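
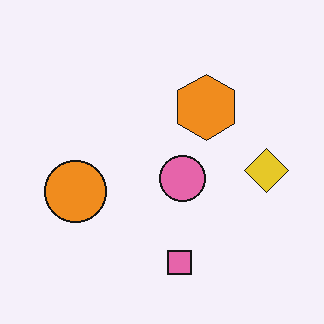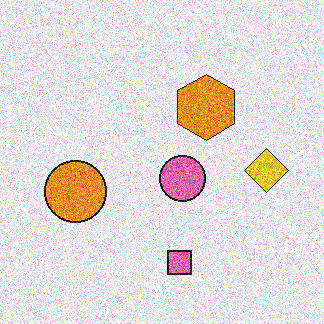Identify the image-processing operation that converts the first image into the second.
Degraded with strong gaussian noise.

Random speckle covers the whole image, including the flat background.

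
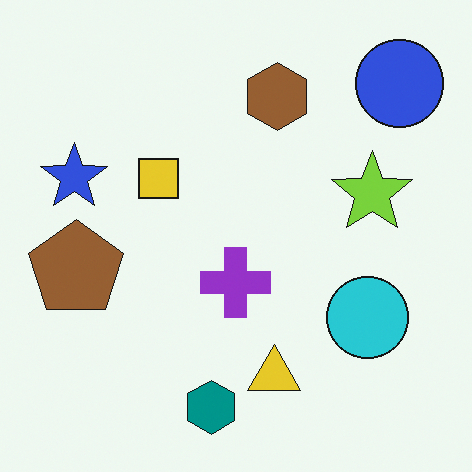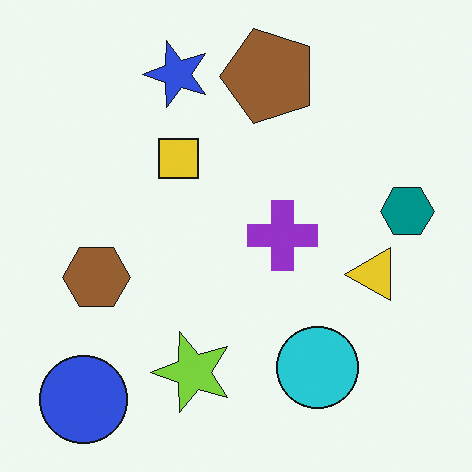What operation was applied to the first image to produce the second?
It was transposed (reflected across the top-left ↔ bottom-right diagonal).

Shapes have swapped their row and column positions — what was in the top-right is now in the bottom-left — a diagonal reflection.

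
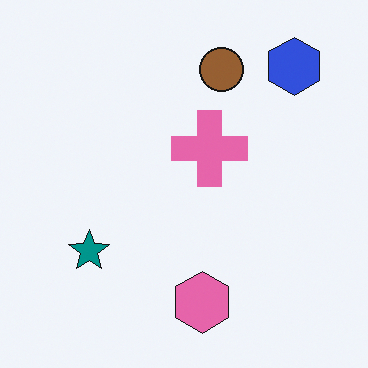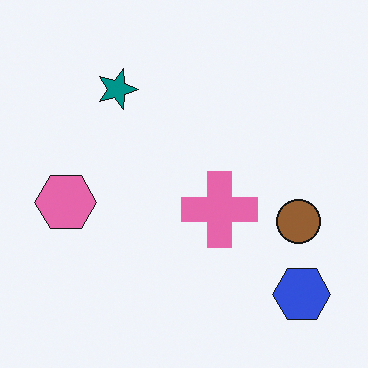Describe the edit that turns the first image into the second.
The image was rotated 90° clockwise.

The blue hexagon sits in the top-right of the first image and the bottom-right of the second — consistent with a whole-image 90° clockwise rotation.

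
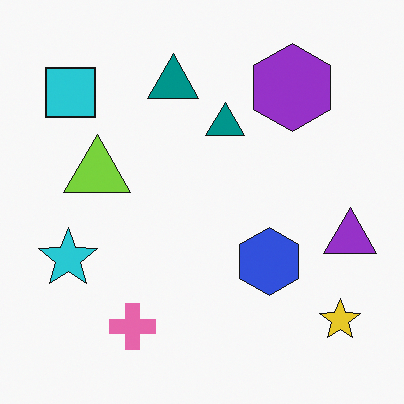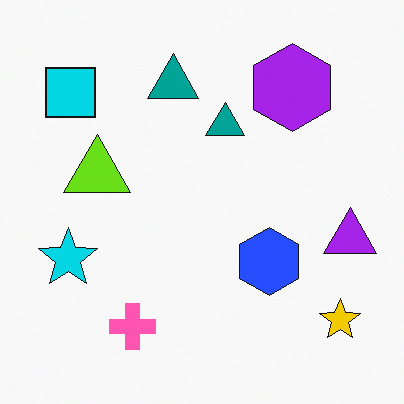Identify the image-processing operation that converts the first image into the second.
The image was slightly oversaturated.

All colors are more vivid — a global saturation change.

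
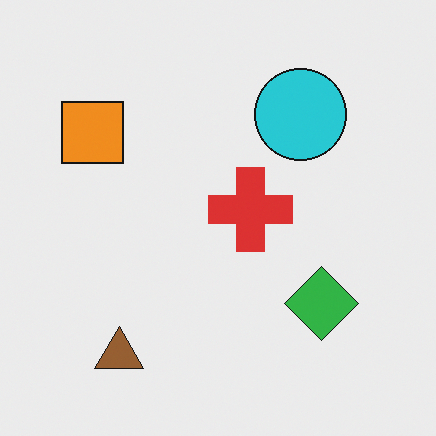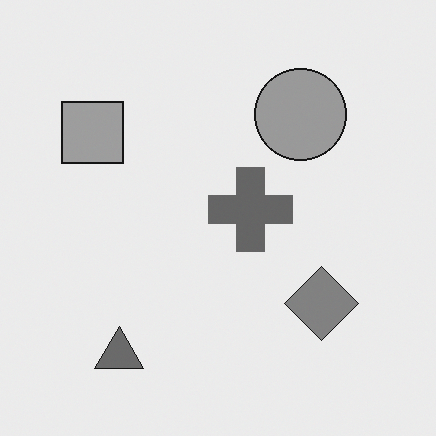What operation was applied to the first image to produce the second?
This is the original image converted to grayscale.

All color is removed — every shape is now a shade of grey.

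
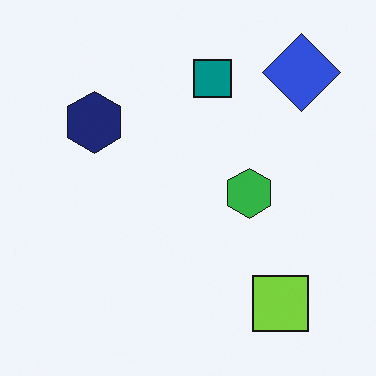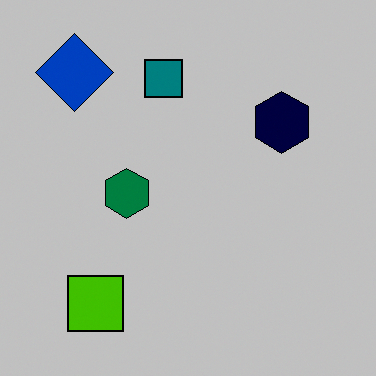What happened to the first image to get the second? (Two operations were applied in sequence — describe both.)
The second image is the first flipped horizontally (left ↔ right), then aggressively posterized.

The blue diamond is in the top-right of the first image and the top-left of the second — shapes on opposite sides of the vertical midline have swapped in a mirror flip. Each flat color has snapped to a coarser quantized level — most visibly, the near-white background has dropped to a flat grey.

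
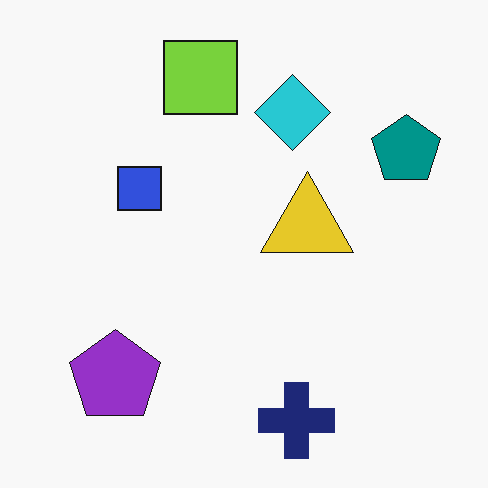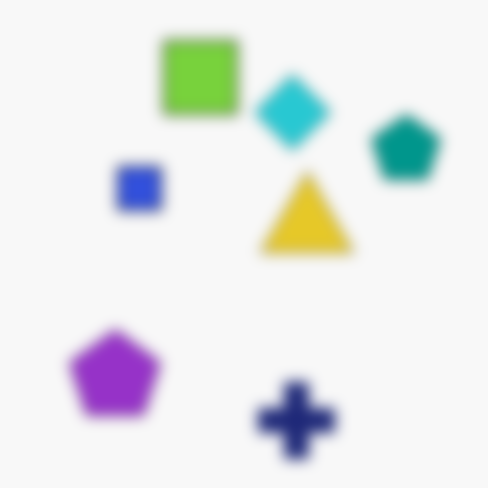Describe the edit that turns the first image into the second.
The transformation is: heavily blurred.

Shape edges and outlines are uniformly softened across the whole image.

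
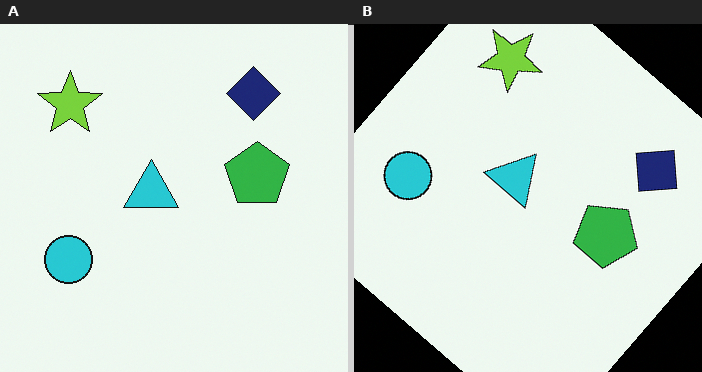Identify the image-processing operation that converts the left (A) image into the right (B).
The transformation is: rotated clockwise by a large amount — several tens of degrees.

Every shape is tilted by the same angle and the image corners show triangular fill wedges — a whole-image rotation by a non-right angle.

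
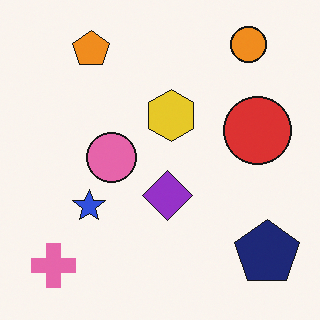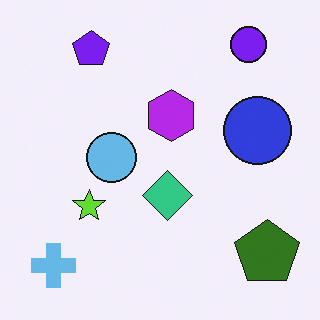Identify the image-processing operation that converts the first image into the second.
The image was hue-shifted by a large amount.

Every shape's color has rotated by the same amount around the hue wheel — a uniform hue shift.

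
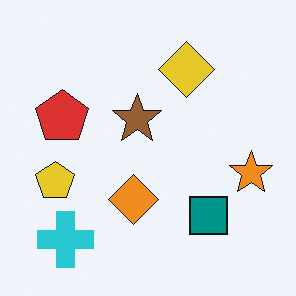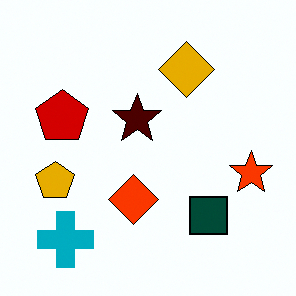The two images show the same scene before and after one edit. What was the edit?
This is the original image boosted in contrast.

Tones are pushed away from mid-grey across the whole image — a global contrast change.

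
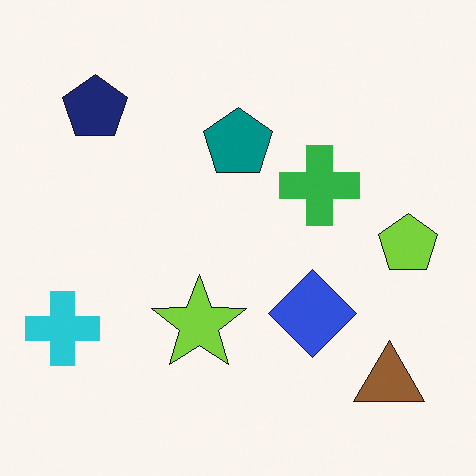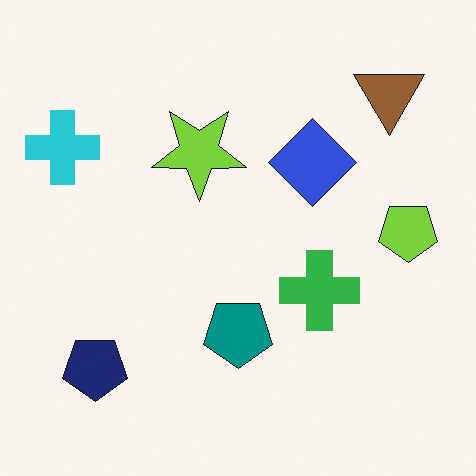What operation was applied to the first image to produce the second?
It was flipped vertically (top ↔ bottom).

The brown triangle is in the bottom-right of the first image and the top-right of the second — shapes on opposite sides of the horizontal midline have swapped in a mirror flip.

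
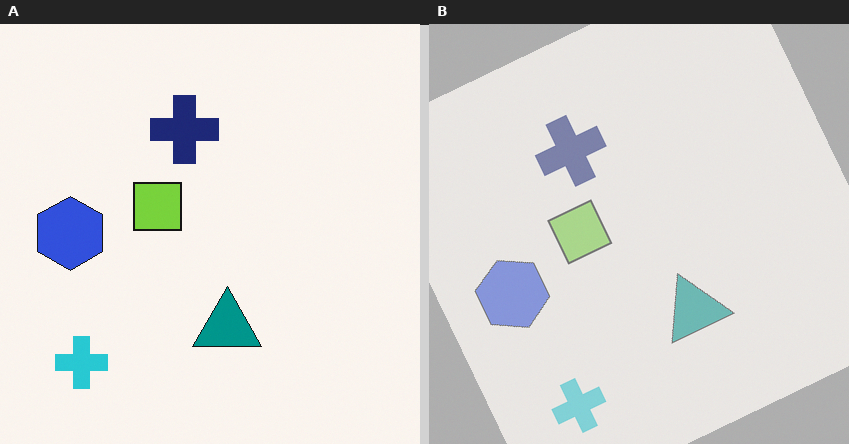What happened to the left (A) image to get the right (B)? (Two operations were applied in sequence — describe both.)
The image was rotated counter-clockwise by a clearly visible amount, then given much lower contrast.

Every shape is tilted by the same angle and the image corners show triangular fill wedges — a whole-image rotation by a non-right angle. Tones are pushed toward mid-grey across the whole image — a global contrast change.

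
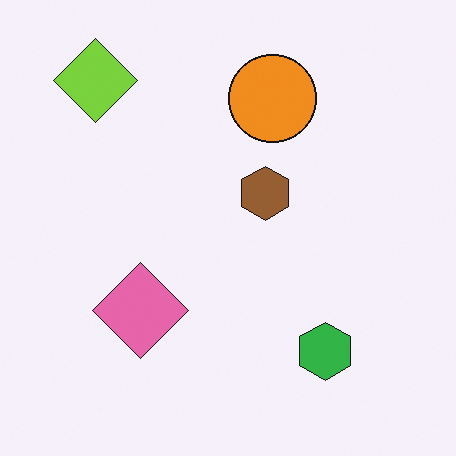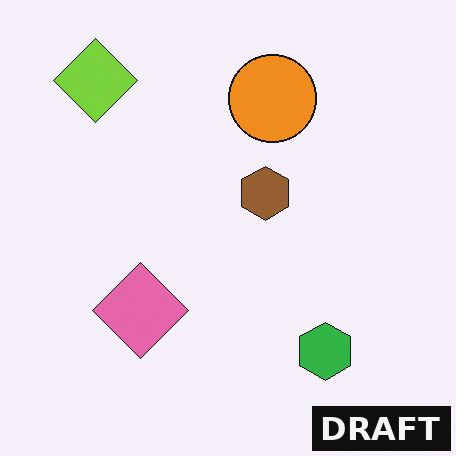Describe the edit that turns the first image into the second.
This is the original image watermarked with the text "DRAFT" in the lower-right corner.

A dark label reading "DRAFT" appears in the lower-right corner.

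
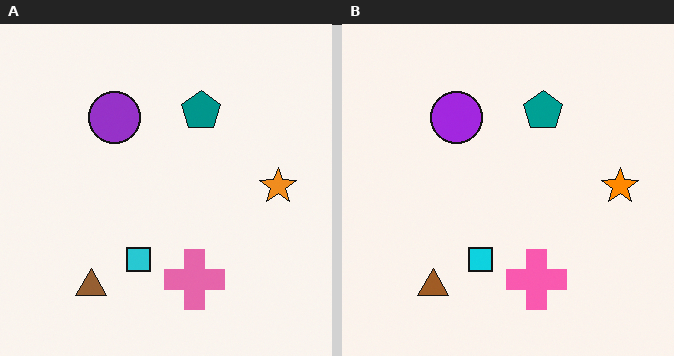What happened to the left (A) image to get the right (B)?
The right (B) image is the left (A) slightly oversaturated.

All colors are more vivid — a global saturation change.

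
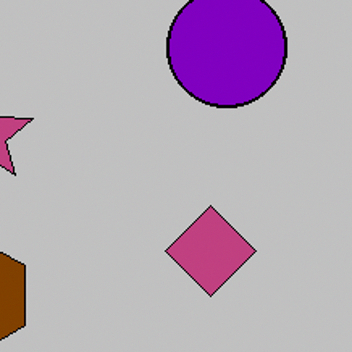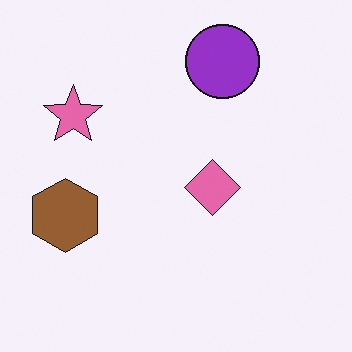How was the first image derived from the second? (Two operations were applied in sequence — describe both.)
The transformation is: aggressively posterized, then cropped slightly and scaled back up.

Each flat color has snapped to a coarser quantized level — most visibly, the near-white background has dropped to a flat grey. The visible shapes are larger and the field of view is narrower; shapes near the original edges may be partly or wholly outside the frame — a crop-and-rescale.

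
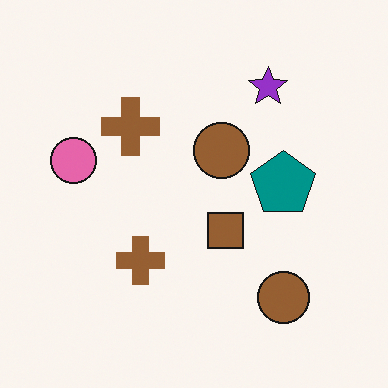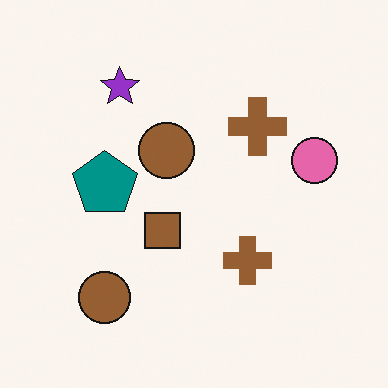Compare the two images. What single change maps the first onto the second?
This is the original image flipped horizontally (left ↔ right).

The pink circle is in the left of the first image and the right of the second — shapes on opposite sides of the vertical midline have swapped in a mirror flip.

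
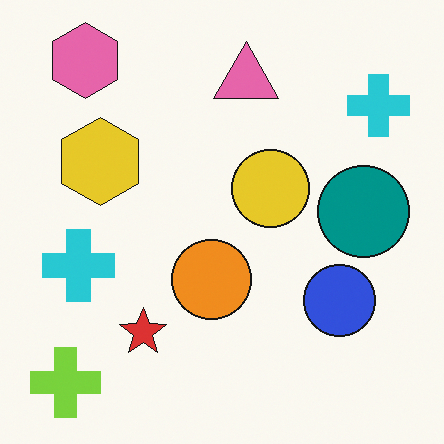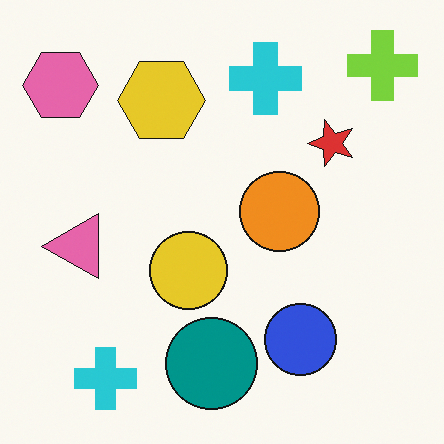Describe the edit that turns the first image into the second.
The second image is the first transposed (reflected across the top-left ↔ bottom-right diagonal).

Shapes have swapped their row and column positions — what was in the top-right is now in the bottom-left — a diagonal reflection.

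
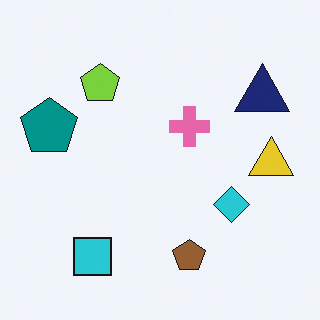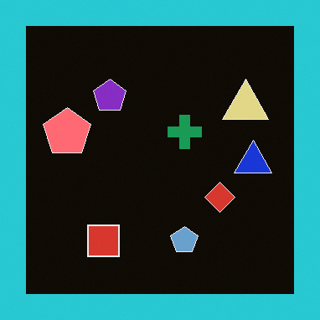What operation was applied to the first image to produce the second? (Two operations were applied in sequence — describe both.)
The image was color-inverted (negative), then framed with a cyan border.

The light background has become dark and every shape's color is its complement — a photographic negative. A solid cyan frame runs around the edge of the second image, with the content slightly shrunk inside it.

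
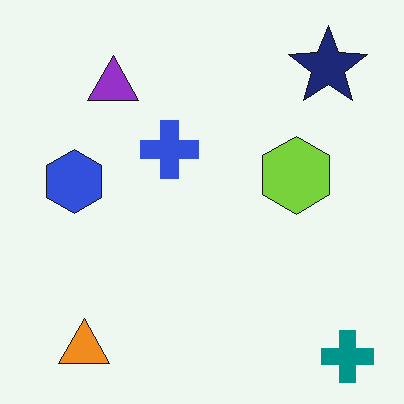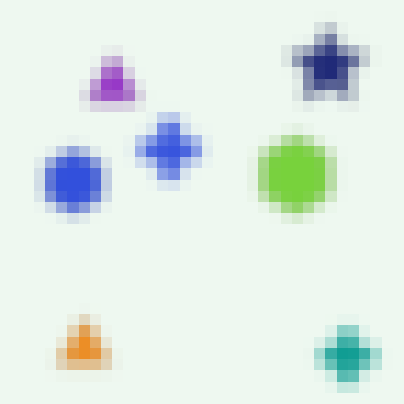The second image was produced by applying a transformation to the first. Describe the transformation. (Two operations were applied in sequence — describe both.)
It was strongly gaussian-blurred, then heavily pixelated into large blocks.

Shape edges and outlines are uniformly softened across the whole image. Shapes are reduced to large square blocks; fine edges and outlines are lost — a downscale-then-upscale (mosaic) effect.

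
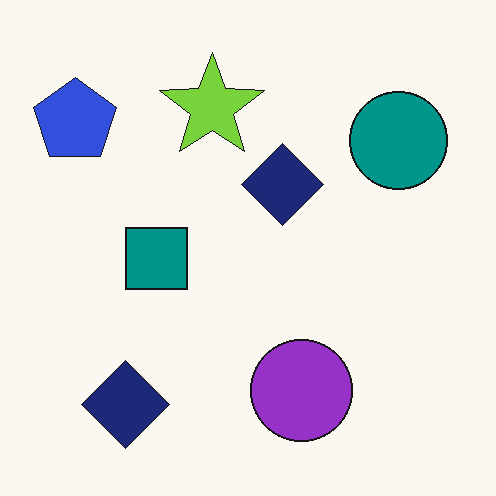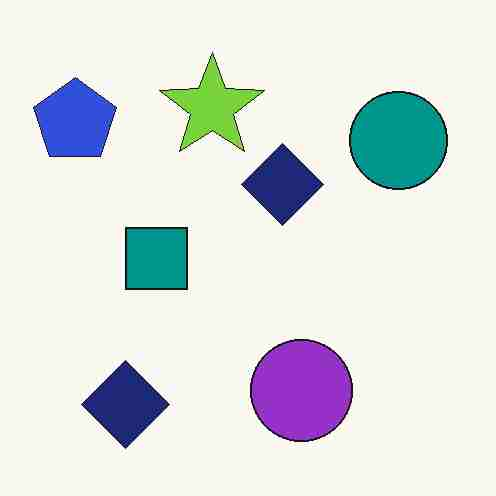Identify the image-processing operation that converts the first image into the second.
It was heavily JPEG-compressed with obvious blocking artifacts.

Blocky 8×8 compression artifacts appear around shape edges and the flat background shows ringing — characteristic JPEG degradation.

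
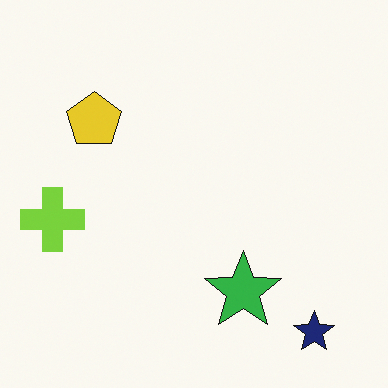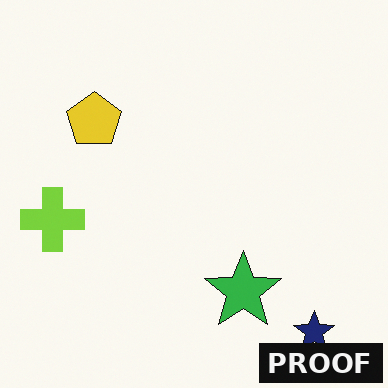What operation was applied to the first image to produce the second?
Watermarked with the text "PROOF" in the lower-right corner.

A dark label reading "PROOF" appears in the lower-right corner.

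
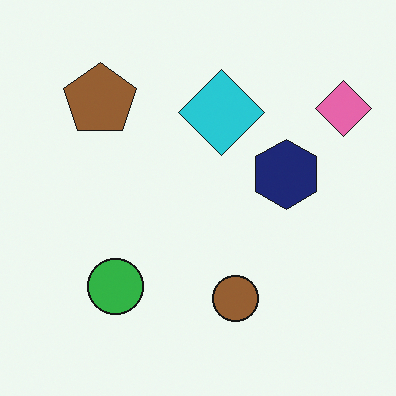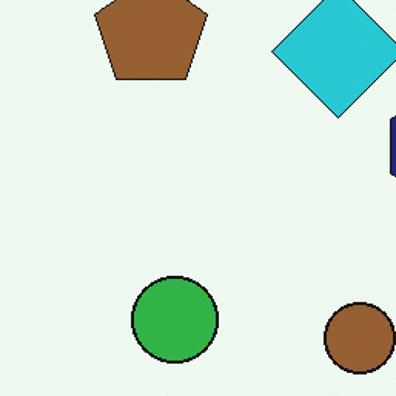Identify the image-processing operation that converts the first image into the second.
It was cropped to a modestly smaller region and rescaled.

The visible shapes are larger and the field of view is narrower; shapes near the original edges may be partly or wholly outside the frame — a crop-and-rescale.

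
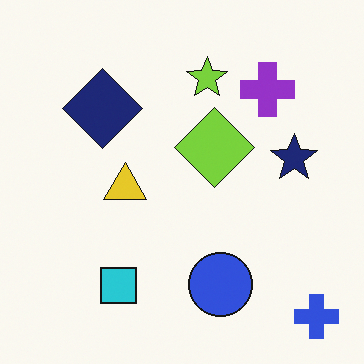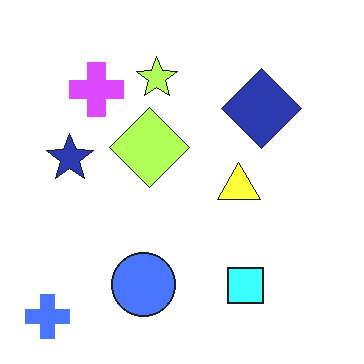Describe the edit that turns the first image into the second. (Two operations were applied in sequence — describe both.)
Brightened a lot, then flipped horizontally (left ↔ right).

Every pixel — background and shapes alike — is uniformly brightened. The blue cross is in the bottom-right of the first image and the bottom-left of the second — shapes on opposite sides of the vertical midline have swapped in a mirror flip.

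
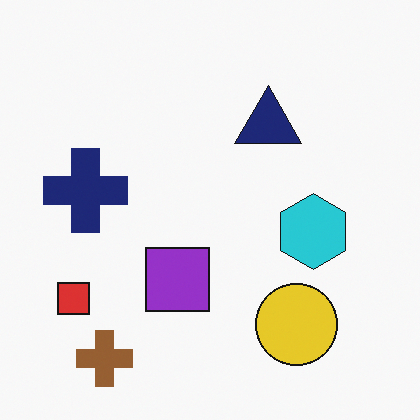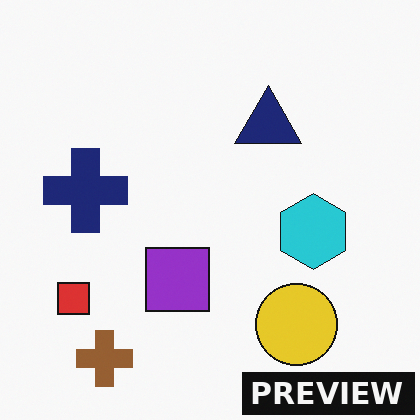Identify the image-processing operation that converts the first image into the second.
The second image is the first watermarked with the text "PREVIEW" in the lower-right corner.

A dark label reading "PREVIEW" appears in the lower-right corner.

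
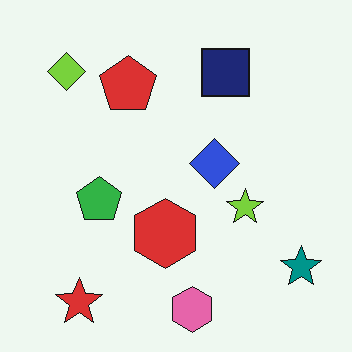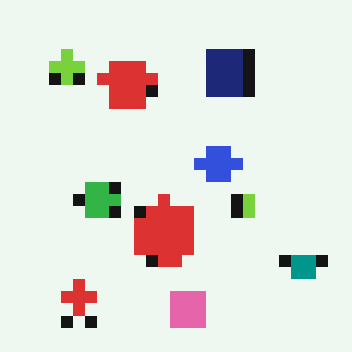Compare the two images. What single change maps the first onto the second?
The second image is the first heavily pixelated into large blocks.

Shapes are reduced to large square blocks; fine edges and outlines are lost — a downscale-then-upscale (mosaic) effect.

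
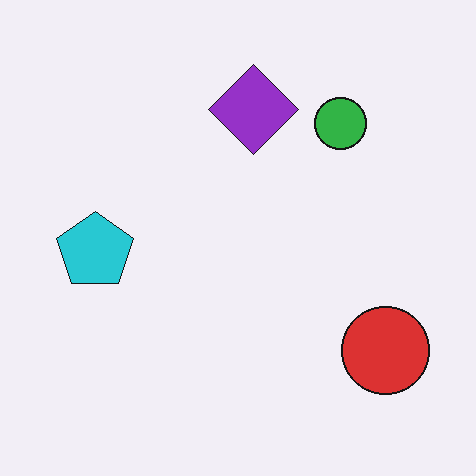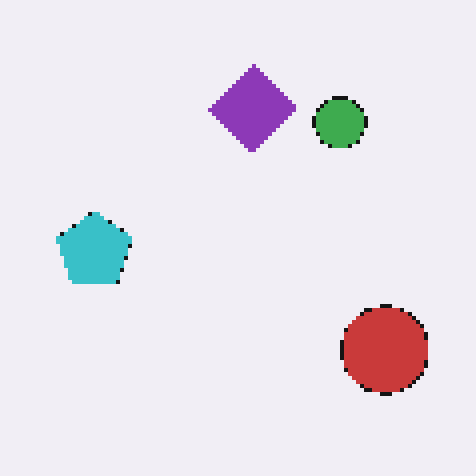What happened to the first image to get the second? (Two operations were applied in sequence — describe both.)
The transformation is: mildly pixelated, then slightly desaturated.

Shapes are reduced to large square blocks; fine edges and outlines are lost — a downscale-then-upscale (mosaic) effect. All colors are more muted and greyish — a global saturation change.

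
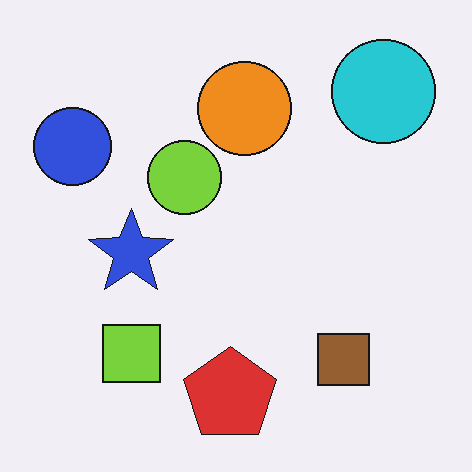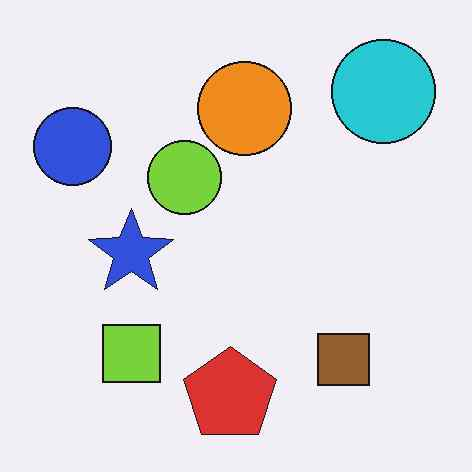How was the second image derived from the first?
The transformation is: JPEG-compressed with visible artifacts.

Blocky 8×8 compression artifacts appear around shape edges and the flat background shows ringing — characteristic JPEG degradation.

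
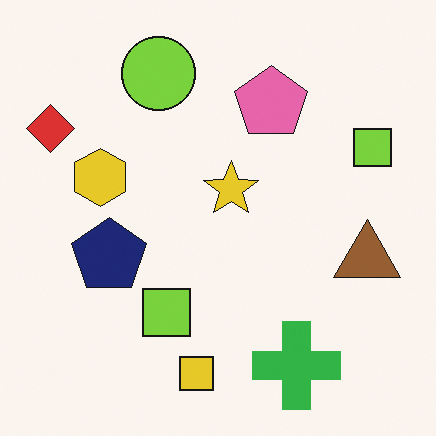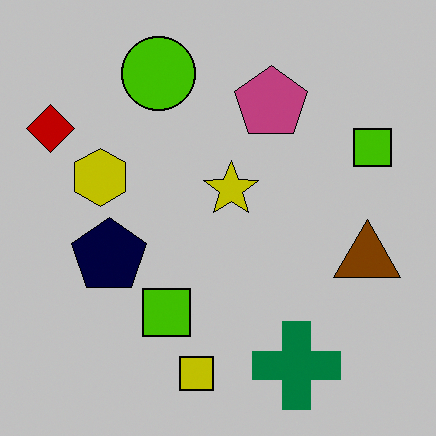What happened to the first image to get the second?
The second image is the first heavily posterized to just a handful of flat colors.

Each flat color has snapped to a coarser quantized level — most visibly, the near-white background has dropped to a flat grey.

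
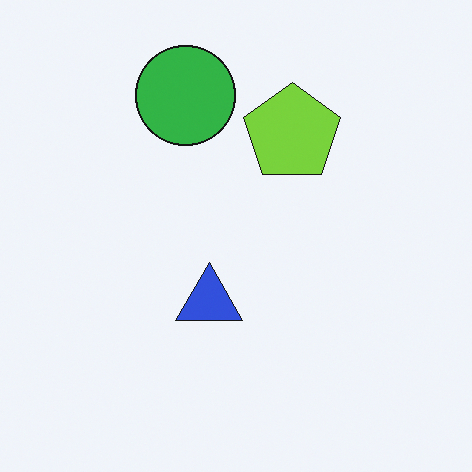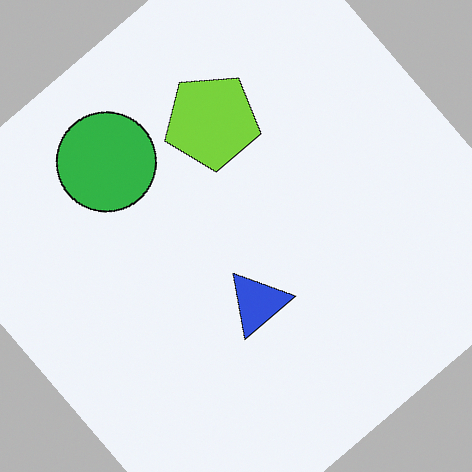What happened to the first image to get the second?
The image was rotated counter-clockwise by a large amount — several tens of degrees.

Every shape is tilted by the same angle and the image corners show triangular fill wedges — a whole-image rotation by a non-right angle.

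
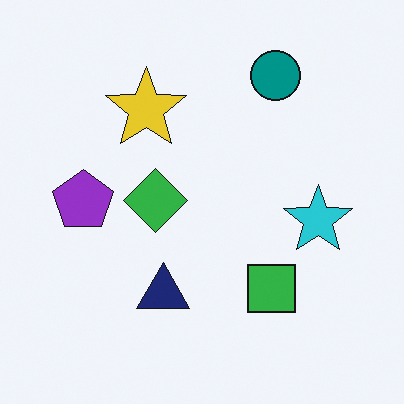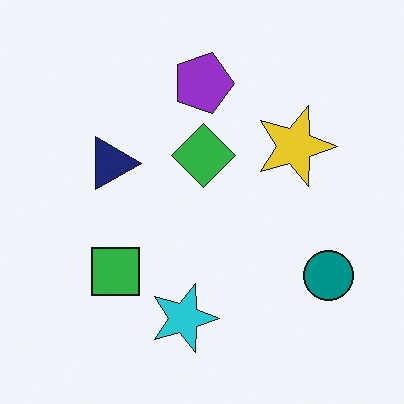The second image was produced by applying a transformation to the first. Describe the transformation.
This is the original image rotated 90° clockwise.

The teal circle sits in the top-right of the first image and the bottom-right of the second — consistent with a whole-image 90° clockwise rotation.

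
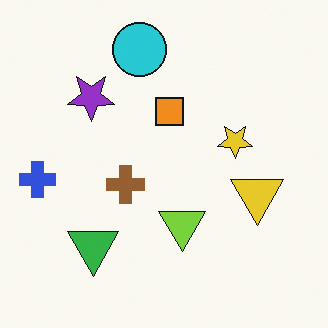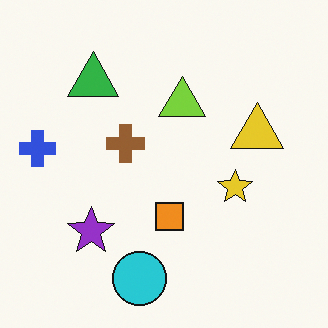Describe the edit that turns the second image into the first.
The first image is the second flipped vertically (top ↔ bottom).

The cyan circle is in the bottom of the second image and the top of the first — shapes on opposite sides of the horizontal midline have swapped in a mirror flip.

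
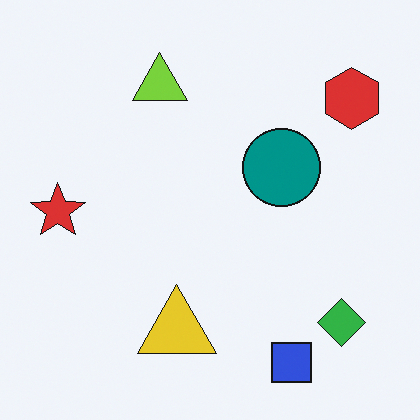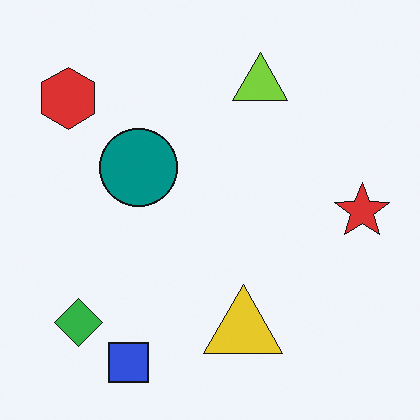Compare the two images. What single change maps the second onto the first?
The image was flipped horizontally (left ↔ right).

The red star is in the right of the second image and the left of the first — shapes on opposite sides of the vertical midline have swapped in a mirror flip.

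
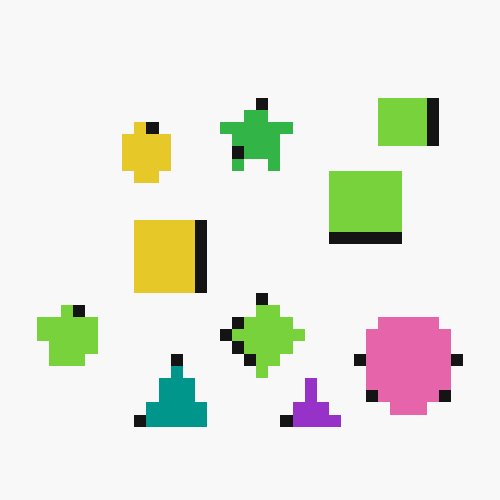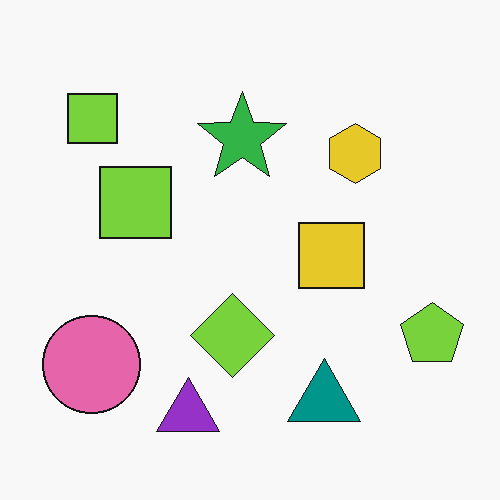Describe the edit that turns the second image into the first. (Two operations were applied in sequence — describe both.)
The transformation is: flipped horizontally (left ↔ right), then coarsely pixelated.

The lime pentagon is in the bottom-right of the second image and the bottom-left of the first — shapes on opposite sides of the vertical midline have swapped in a mirror flip. Shapes are reduced to large square blocks; fine edges and outlines are lost — a downscale-then-upscale (mosaic) effect.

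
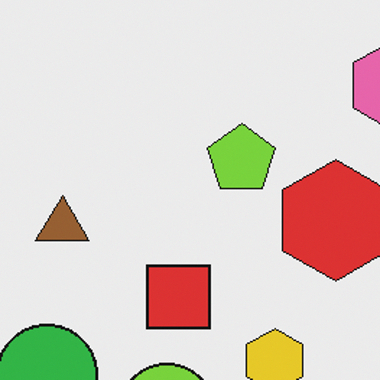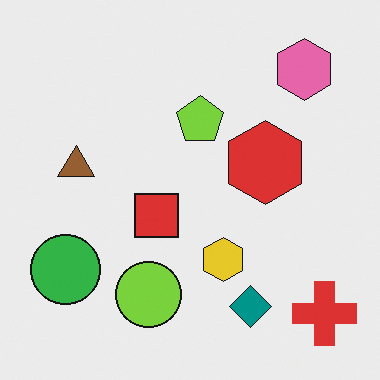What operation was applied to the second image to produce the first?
This is the original image cropped slightly and scaled back up.

The visible shapes are larger and the field of view is narrower; shapes near the original edges may be partly or wholly outside the frame — a crop-and-rescale.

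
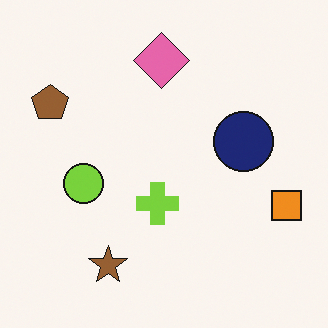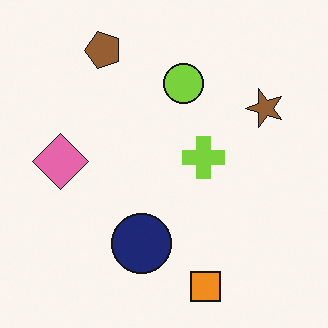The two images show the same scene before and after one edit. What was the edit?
The transformation is: transposed (reflected across the top-left ↔ bottom-right diagonal).

Shapes have swapped their row and column positions — what was in the top-right is now in the bottom-left — a diagonal reflection.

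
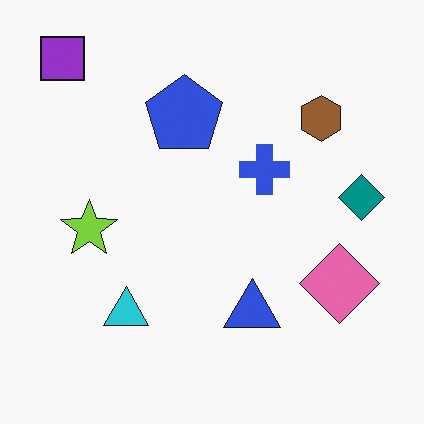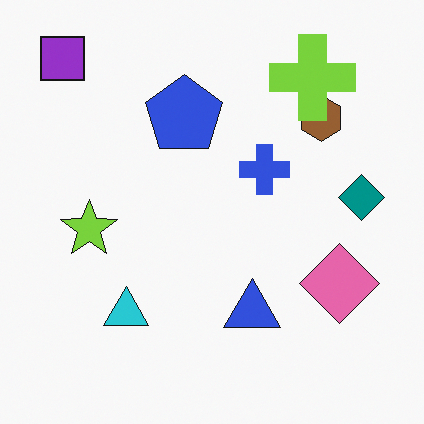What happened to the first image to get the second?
The second image is the first overlaid with an additional lime cross.

A lime cross appears in the second image that is absent from the first.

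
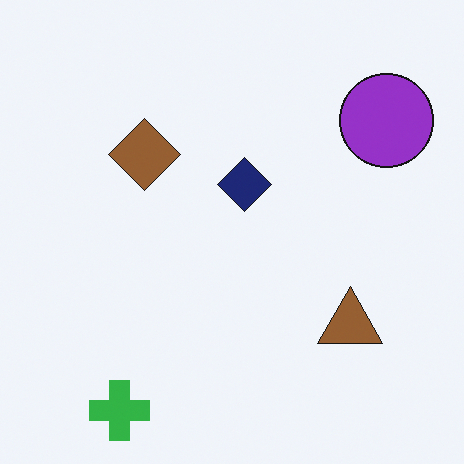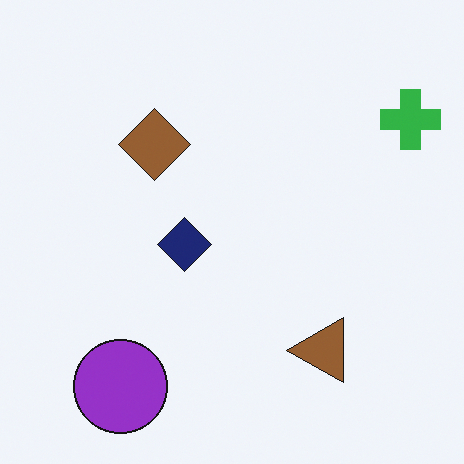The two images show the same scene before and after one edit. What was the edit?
The image was transposed (reflected across the top-left ↔ bottom-right diagonal).

Shapes have swapped their row and column positions — what was in the top-right is now in the bottom-left — a diagonal reflection.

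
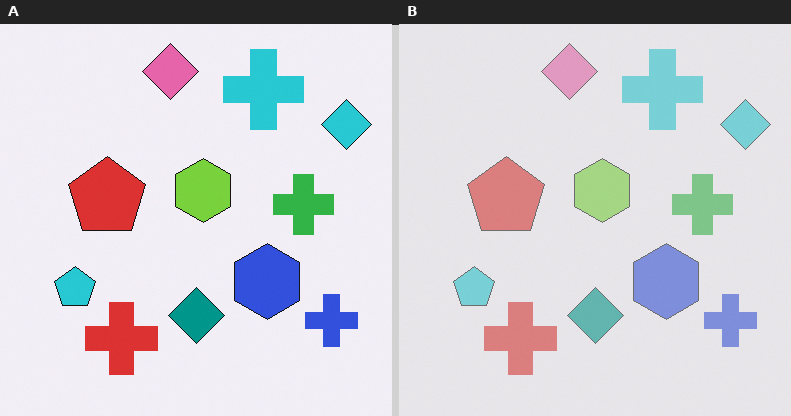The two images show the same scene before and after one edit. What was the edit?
This is the original image given much lower contrast.

Tones are pushed toward mid-grey across the whole image — a global contrast change.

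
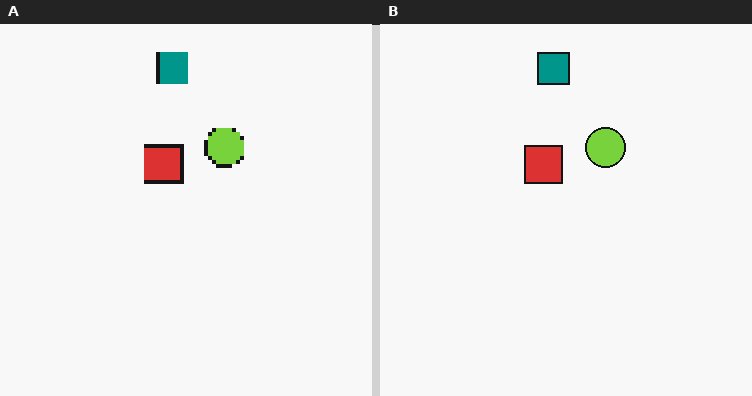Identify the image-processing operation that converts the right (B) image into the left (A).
This is the original image mildly pixelated.

Shapes are reduced to large square blocks; fine edges and outlines are lost — a downscale-then-upscale (mosaic) effect.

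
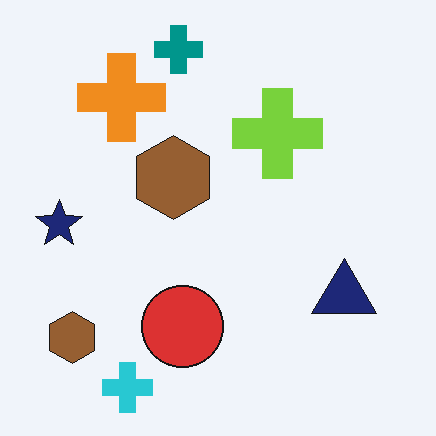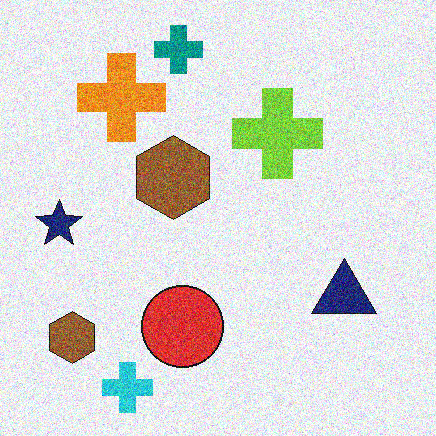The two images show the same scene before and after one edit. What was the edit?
Degraded with a thick layer of grain.

Random speckle covers the whole image, including the flat background.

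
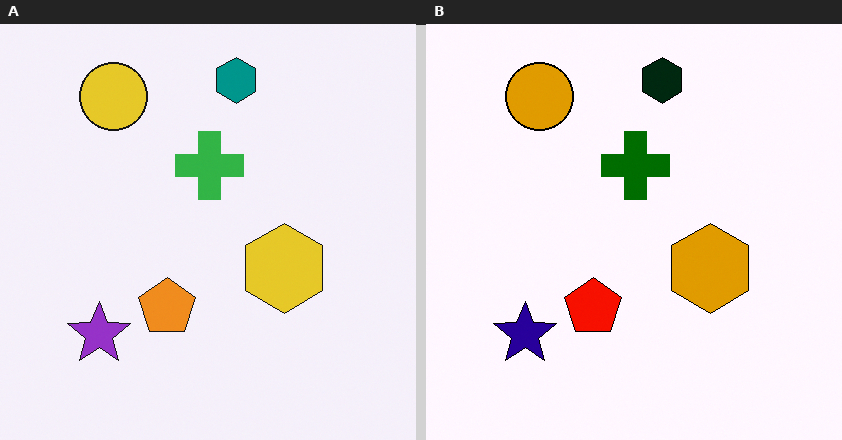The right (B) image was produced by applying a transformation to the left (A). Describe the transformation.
Given much higher contrast.

Tones are pushed away from mid-grey across the whole image — a global contrast change.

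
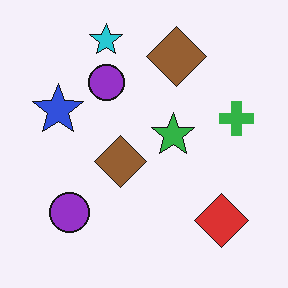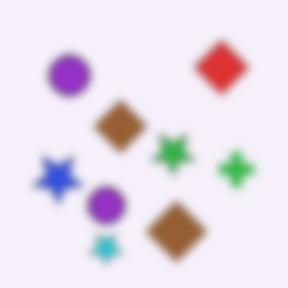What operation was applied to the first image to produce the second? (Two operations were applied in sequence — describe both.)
This is the original image flipped vertically (top ↔ bottom), then noticeably gaussian-blurred.

The cyan star is in the top of the first image and the bottom of the second — shapes on opposite sides of the horizontal midline have swapped in a mirror flip. Shape edges and outlines are uniformly softened across the whole image.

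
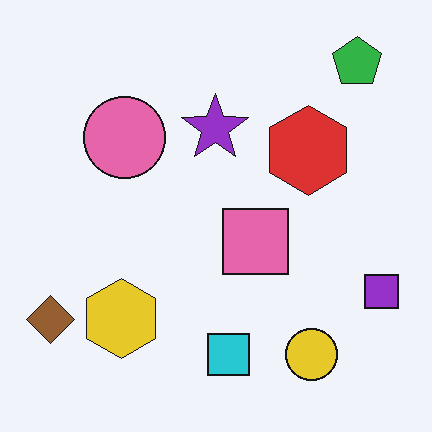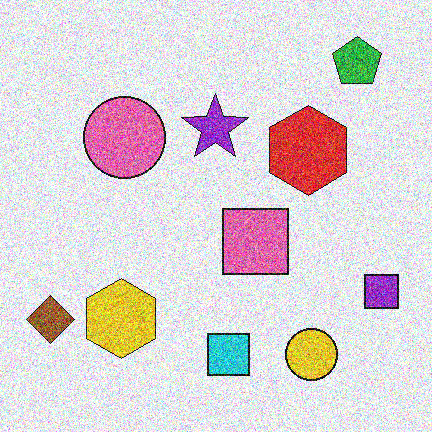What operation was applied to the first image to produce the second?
This is the original image degraded with a thick layer of grain.

Random speckle covers the whole image, including the flat background.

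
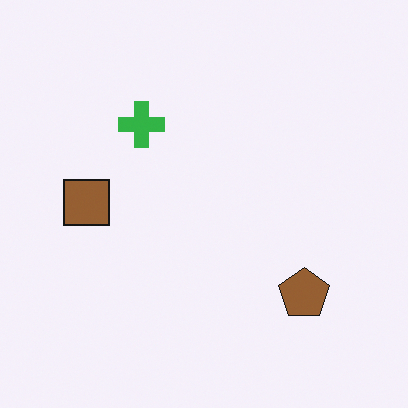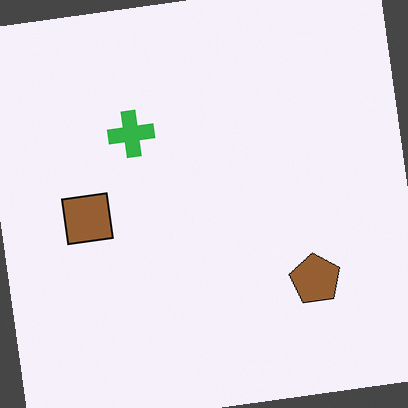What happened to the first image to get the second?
It was rotated counter-clockwise by a small amount.

Every shape is tilted by the same angle and the image corners show triangular fill wedges — a whole-image rotation by a non-right angle.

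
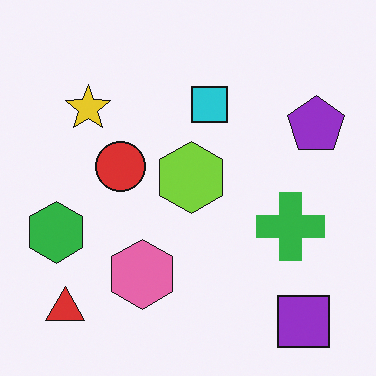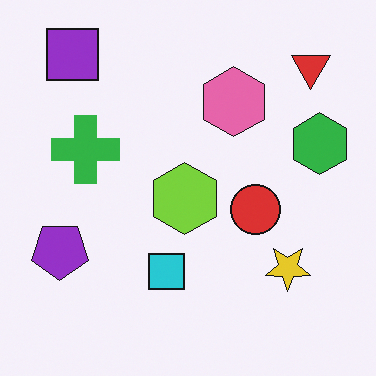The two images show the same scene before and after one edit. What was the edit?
Rotated 180°.

The purple square sits in the bottom-right of the first image and the top-left of the second — consistent with a whole-image 180° rotation.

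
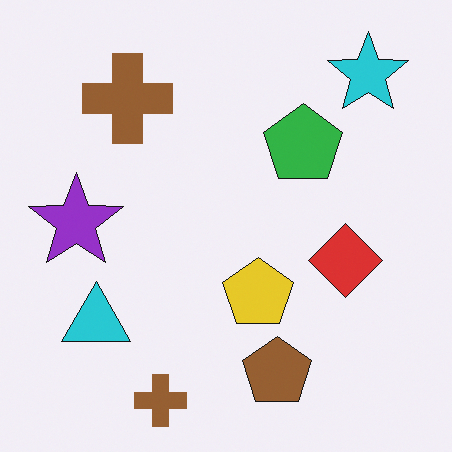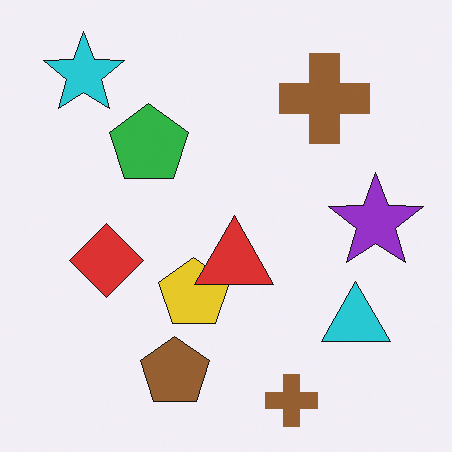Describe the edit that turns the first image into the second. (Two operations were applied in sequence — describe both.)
This is the original image flipped horizontally (left ↔ right), then overlaid with an additional red triangle.

The purple star is in the left of the first image and the right of the second — shapes on opposite sides of the vertical midline have swapped in a mirror flip. A red triangle appears in the second image that is absent from the first.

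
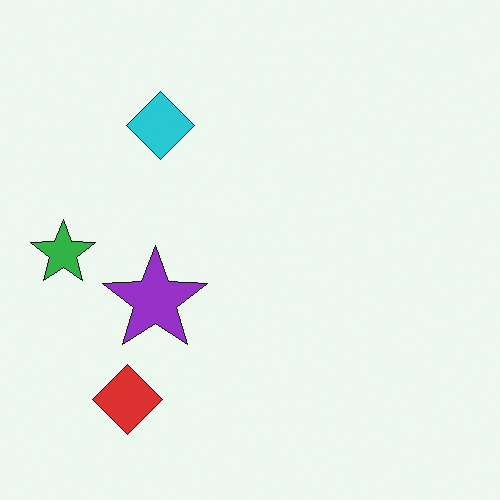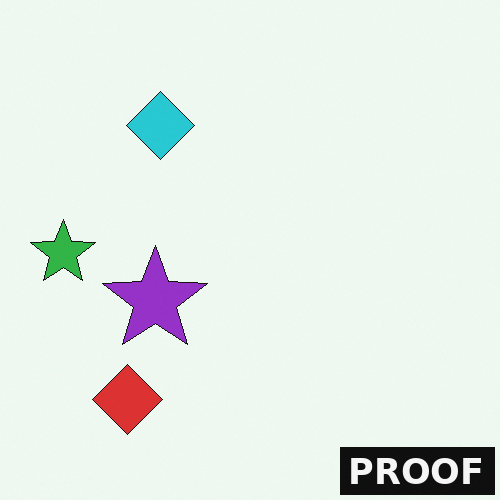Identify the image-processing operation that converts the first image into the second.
The transformation is: watermarked with the text "PROOF" in the lower-right corner.

A dark label reading "PROOF" appears in the lower-right corner.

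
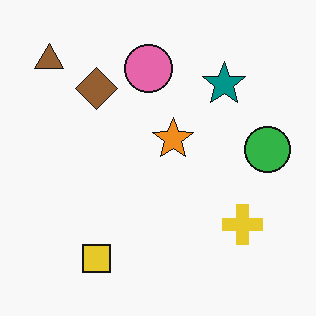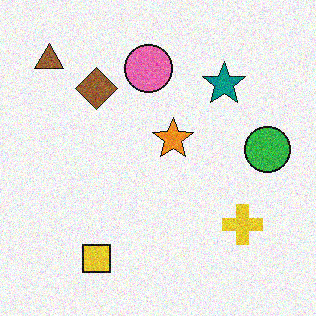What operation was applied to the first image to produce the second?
Degraded with visible gaussian noise.

Random speckle covers the whole image, including the flat background.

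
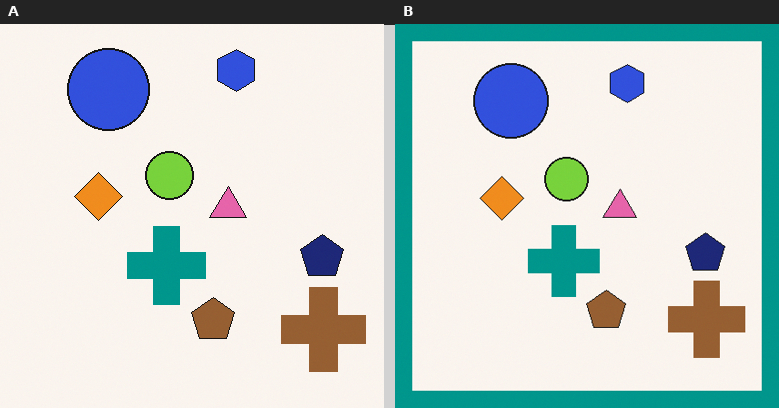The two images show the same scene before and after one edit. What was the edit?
This is the original image framed with a teal border.

A solid teal frame runs around the edge of the right (B) image, with the content slightly shrunk inside it.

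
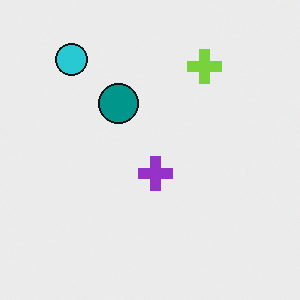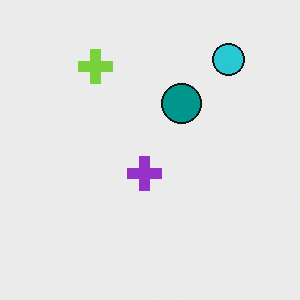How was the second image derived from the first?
The transformation is: flipped horizontally (left ↔ right).

The cyan circle is in the top-left of the first image and the top-right of the second — shapes on opposite sides of the vertical midline have swapped in a mirror flip.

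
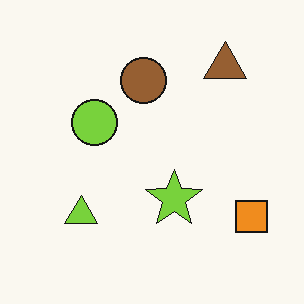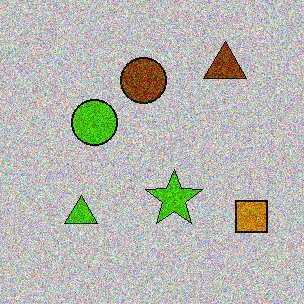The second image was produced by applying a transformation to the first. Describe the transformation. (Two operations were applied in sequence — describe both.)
It was heavily posterized to just a handful of flat colors, then degraded with heavy additive noise.

Each flat color has snapped to a coarser quantized level — most visibly, the near-white background has dropped to a flat grey. Random speckle covers the whole image, including the flat background.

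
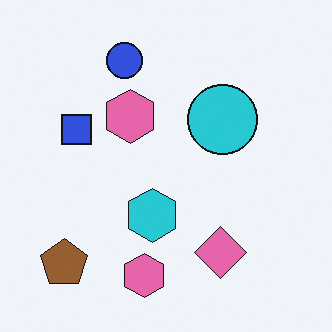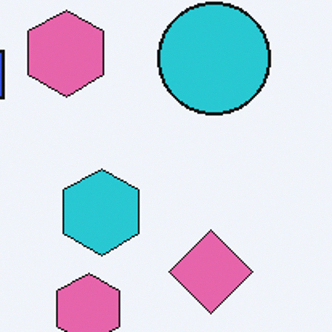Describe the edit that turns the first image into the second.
The second image is the first cropped slightly and scaled back up.

The visible shapes are larger and the field of view is narrower; shapes near the original edges may be partly or wholly outside the frame — a crop-and-rescale.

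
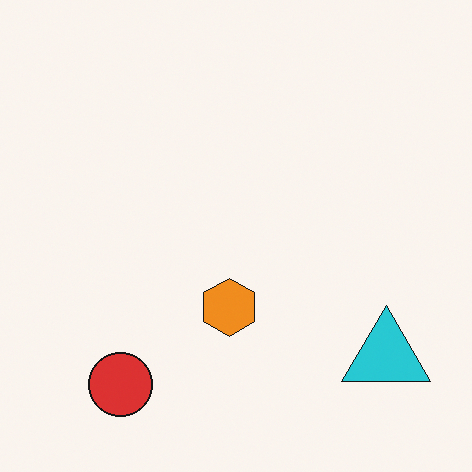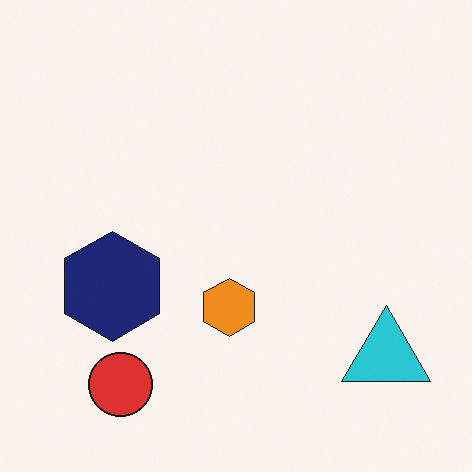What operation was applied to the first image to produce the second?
Overlaid with an additional navy hexagon.

A navy hexagon appears in the second image that is absent from the first.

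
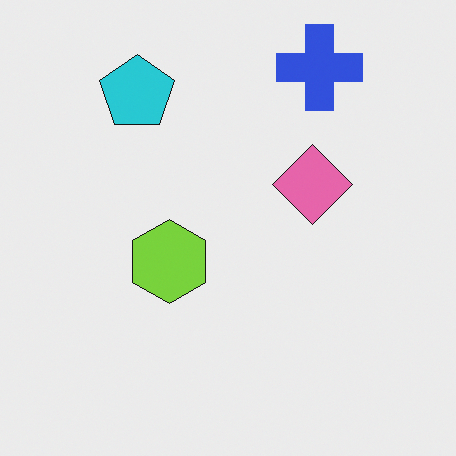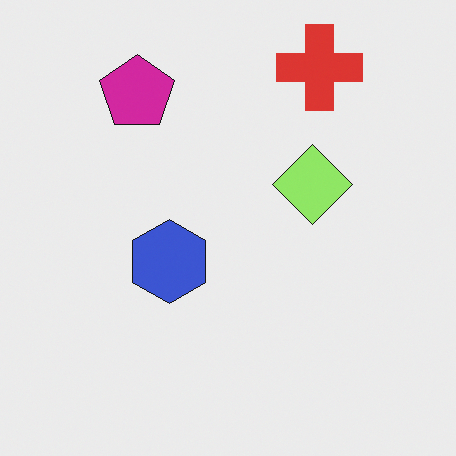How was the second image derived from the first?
The second image is the first hue-shifted by a moderate amount.

Every shape's color has rotated by the same amount around the hue wheel — a uniform hue shift.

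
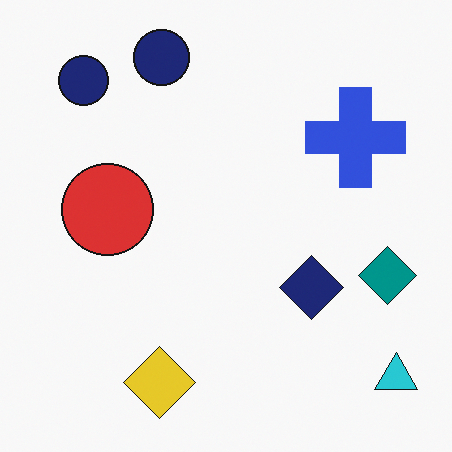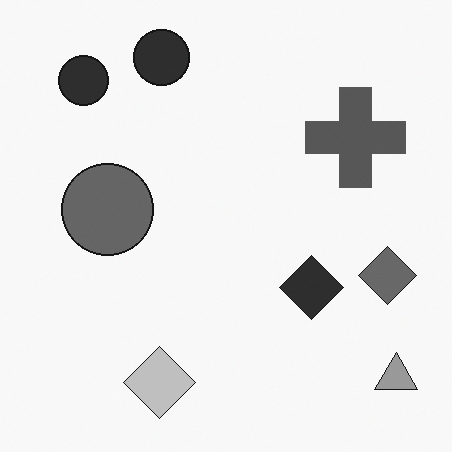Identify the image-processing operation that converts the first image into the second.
This is the original image converted to grayscale.

All color is removed — every shape is now a shade of grey.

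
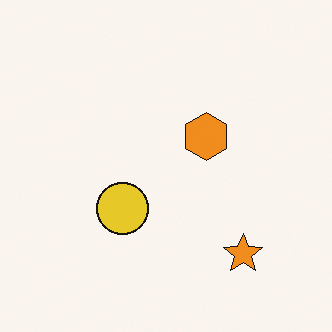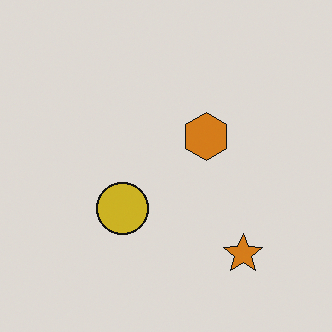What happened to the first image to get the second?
The transformation is: darkened a little.

Every pixel — background and shapes alike — is uniformly darkened.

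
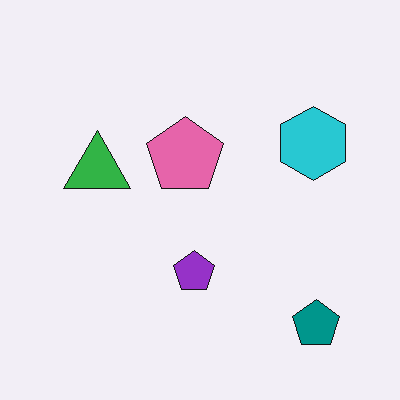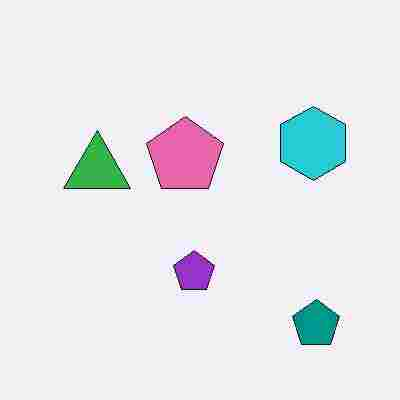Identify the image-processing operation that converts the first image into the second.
Heavily JPEG-compressed with obvious blocking artifacts.

Blocky 8×8 compression artifacts appear around shape edges and the flat background shows ringing — characteristic JPEG degradation.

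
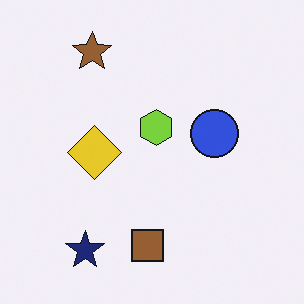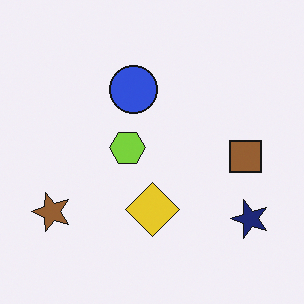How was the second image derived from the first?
The second image is the first rotated 90° counter-clockwise.

The navy star sits in the bottom-left of the first image and the bottom-right of the second — consistent with a whole-image 90° counter-clockwise rotation.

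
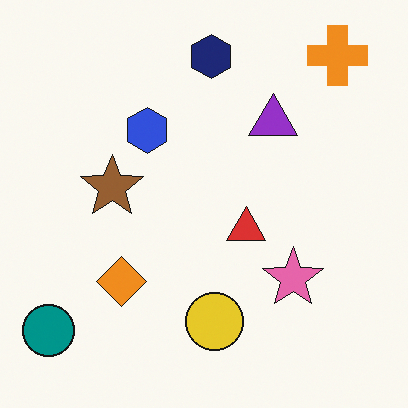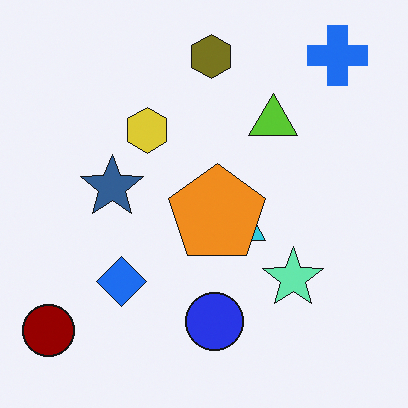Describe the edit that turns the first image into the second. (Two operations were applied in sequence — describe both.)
The second image is the first hue-shifted by a large amount, then overlaid with an additional orange pentagon.

Every shape's color has rotated by the same amount around the hue wheel — a uniform hue shift. An orange pentagon appears in the second image that is absent from the first.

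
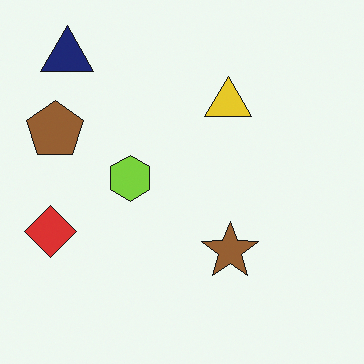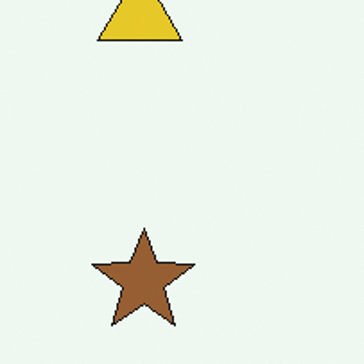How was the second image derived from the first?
The transformation is: cropped to a noticeably smaller region and rescaled.

The visible shapes are larger and the field of view is narrower; shapes near the original edges may be partly or wholly outside the frame — a crop-and-rescale.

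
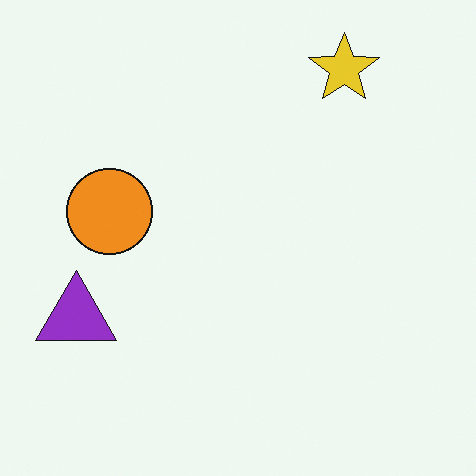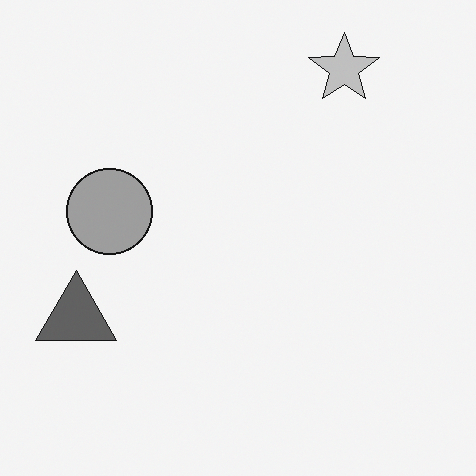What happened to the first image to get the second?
Converted to grayscale.

All color is removed — every shape is now a shade of grey.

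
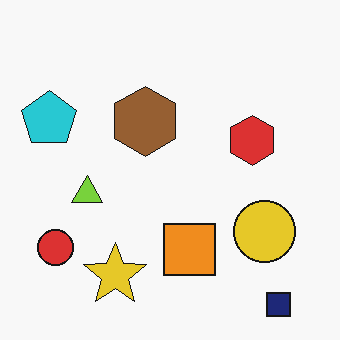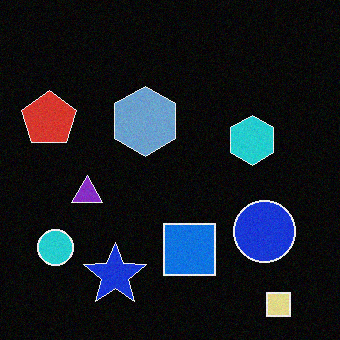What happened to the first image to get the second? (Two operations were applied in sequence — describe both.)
The image was color-inverted (negative), then degraded with light additive noise.

The light background has become dark and every shape's color is its complement — a photographic negative. Random speckle covers the whole image, including the flat background.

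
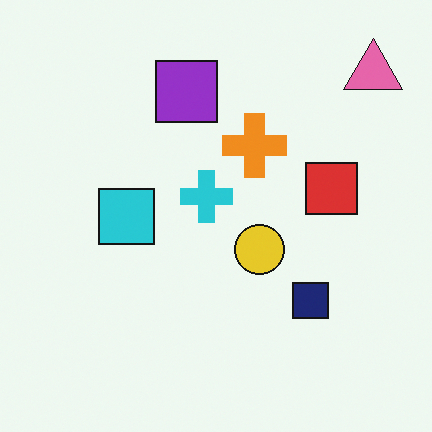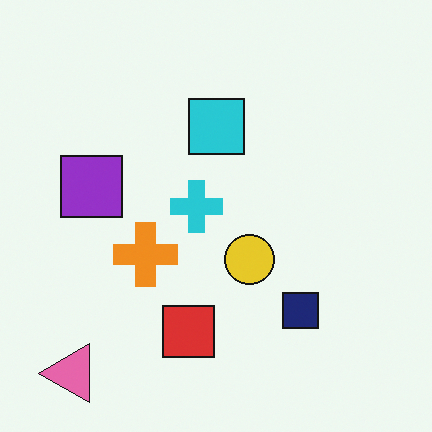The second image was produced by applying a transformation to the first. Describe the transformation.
This is the original image transposed (reflected across the top-left ↔ bottom-right diagonal).

Shapes have swapped their row and column positions — what was in the top-right is now in the bottom-left — a diagonal reflection.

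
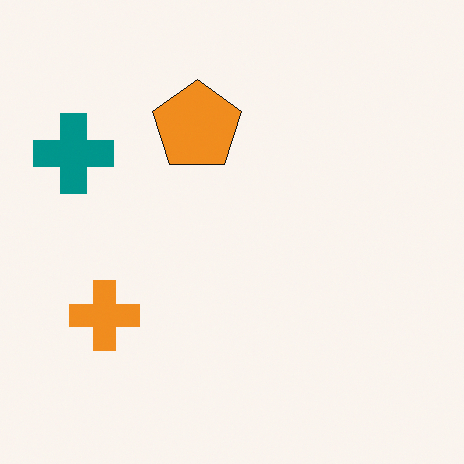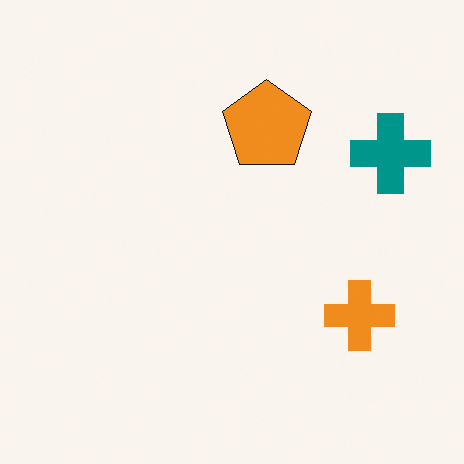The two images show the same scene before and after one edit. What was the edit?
The image was flipped horizontally (left ↔ right).

The teal cross is in the top-left of the first image and the top-right of the second — shapes on opposite sides of the vertical midline have swapped in a mirror flip.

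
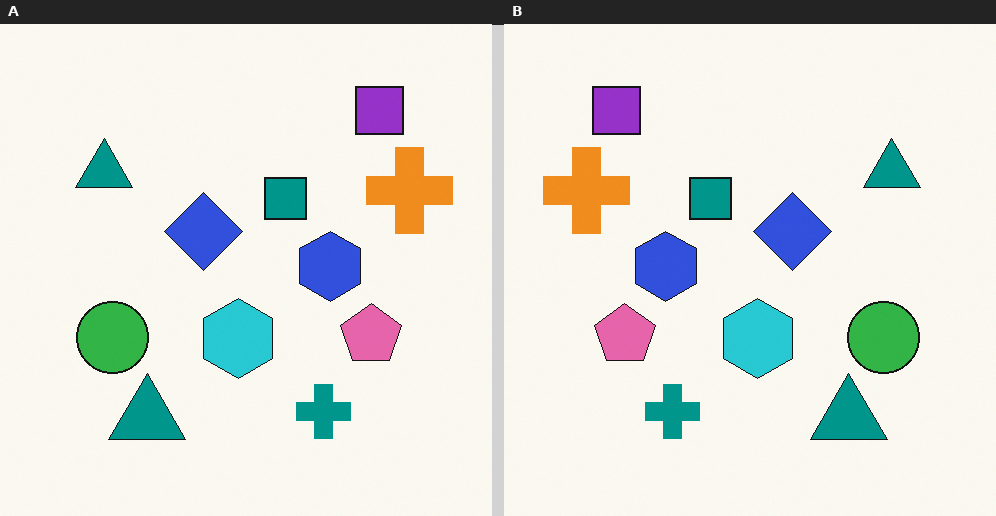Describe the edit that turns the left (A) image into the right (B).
The transformation is: flipped horizontally (left ↔ right).

The orange cross is in the right of the left (A) image and the left of the right (B) — shapes on opposite sides of the vertical midline have swapped in a mirror flip.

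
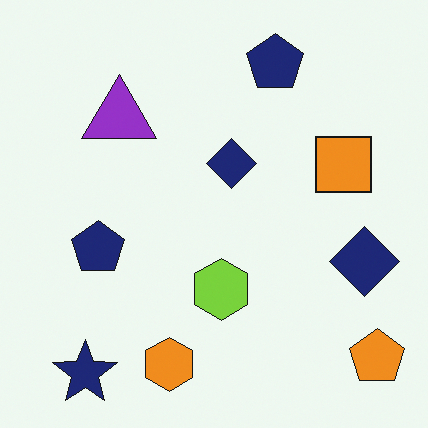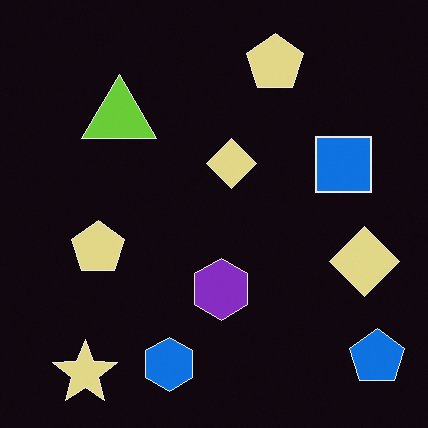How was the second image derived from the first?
The transformation is: color-inverted (negative).

The light background has become dark and every shape's color is its complement — a photographic negative.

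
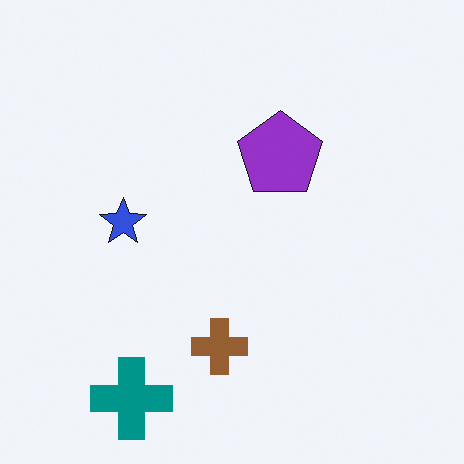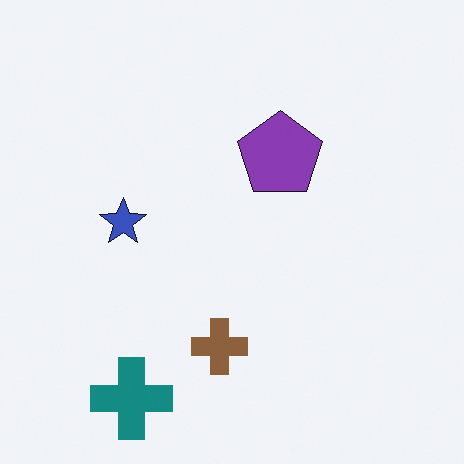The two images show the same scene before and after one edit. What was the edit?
The image was slightly desaturated.

All colors are more muted and greyish — a global saturation change.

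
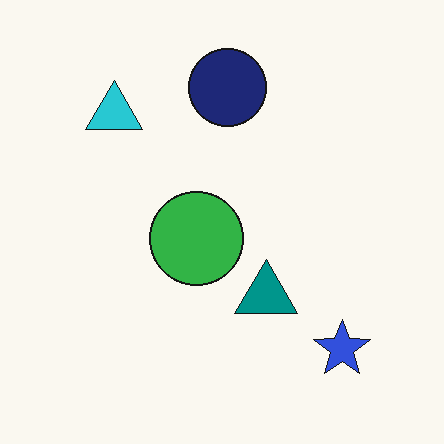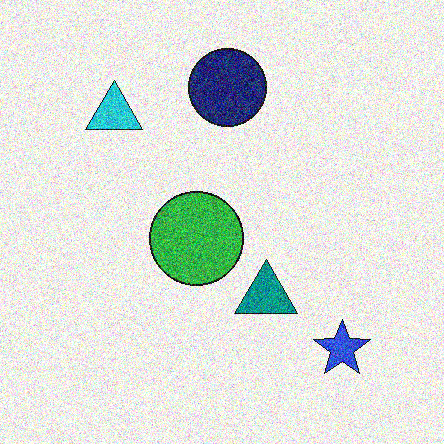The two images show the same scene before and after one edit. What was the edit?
This is the original image degraded with heavy additive noise.

Random speckle covers the whole image, including the flat background.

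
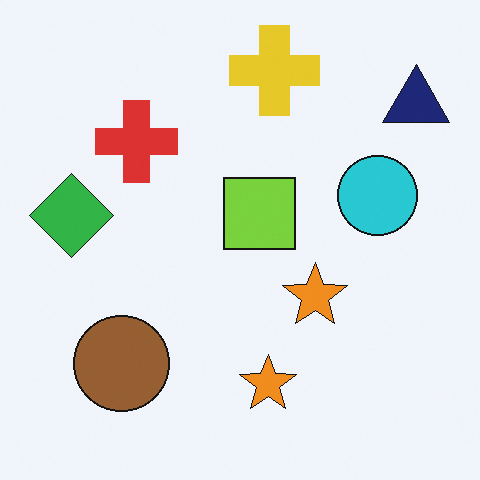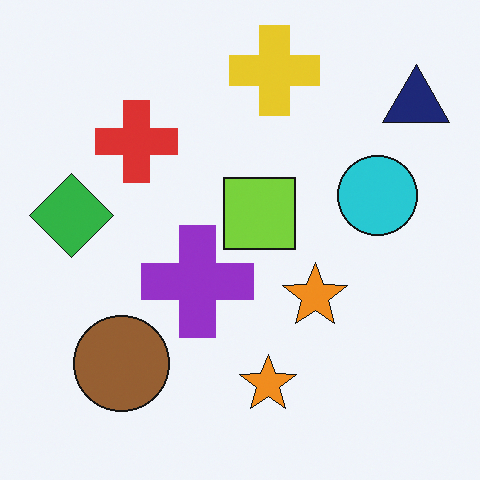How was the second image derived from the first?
The second image is the first overlaid with an additional purple cross.

A purple cross appears in the second image that is absent from the first.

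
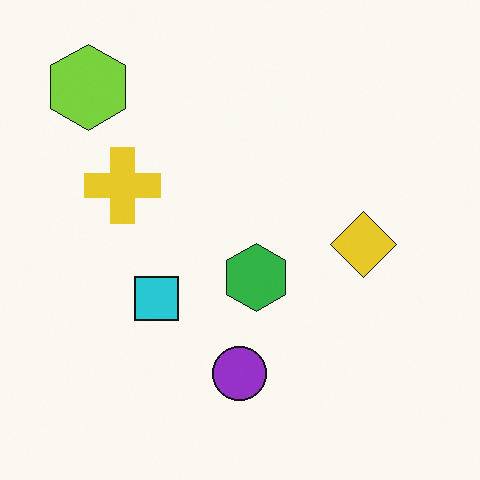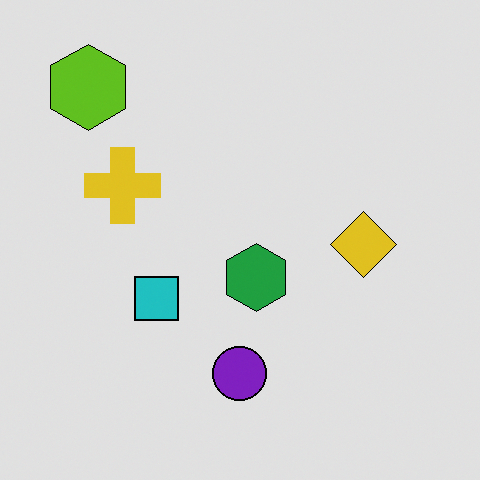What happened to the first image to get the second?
The image was moderately posterized.

Each flat color has snapped to a coarser quantized level — most visibly, the near-white background has dropped to a flat grey.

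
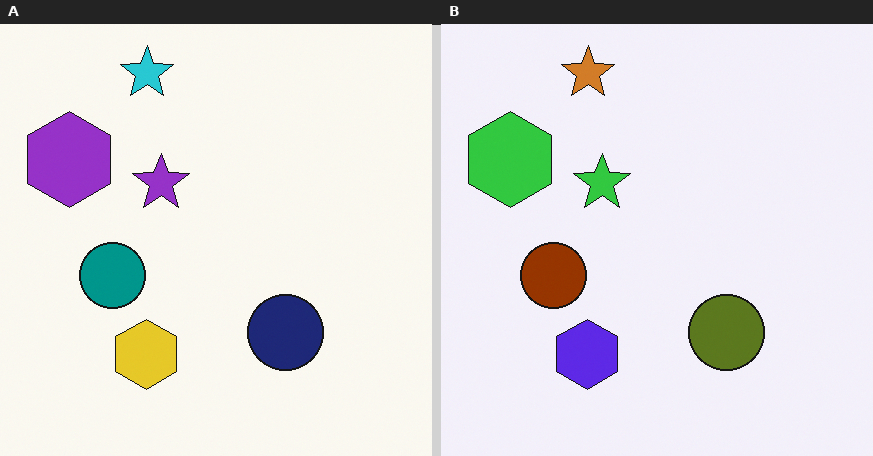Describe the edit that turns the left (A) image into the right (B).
The image was hue-shifted through roughly half the color wheel.

Every shape's color has rotated by the same amount around the hue wheel — a uniform hue shift.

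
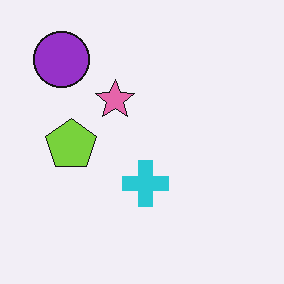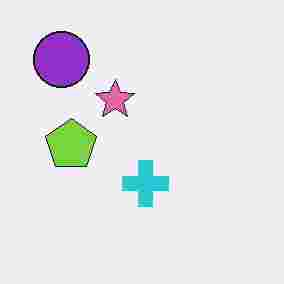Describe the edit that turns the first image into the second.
The image was degraded with heavy JPEG compression.

Blocky 8×8 compression artifacts appear around shape edges and the flat background shows ringing — characteristic JPEG degradation.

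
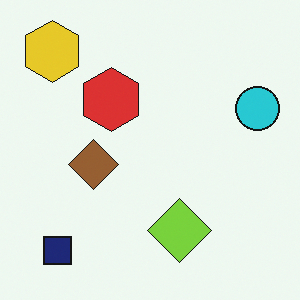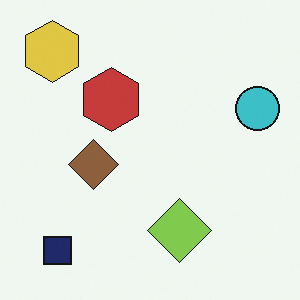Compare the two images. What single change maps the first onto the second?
This is the original image slightly desaturated.

All colors are more muted and greyish — a global saturation change.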